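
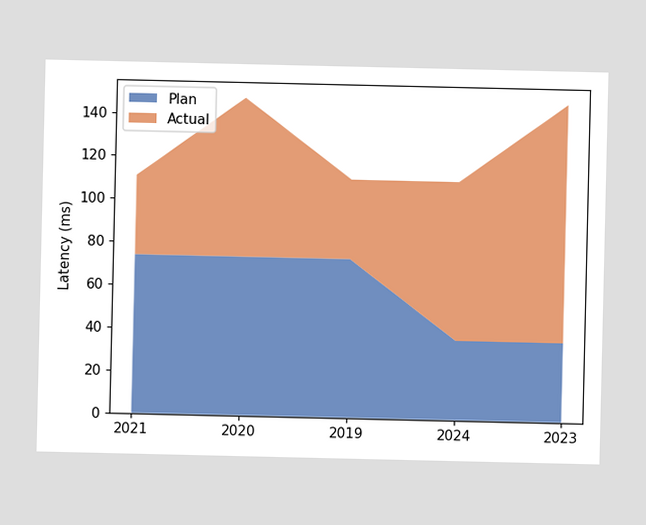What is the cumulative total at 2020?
The stacked total at 2020 reaches 148ms.

148ms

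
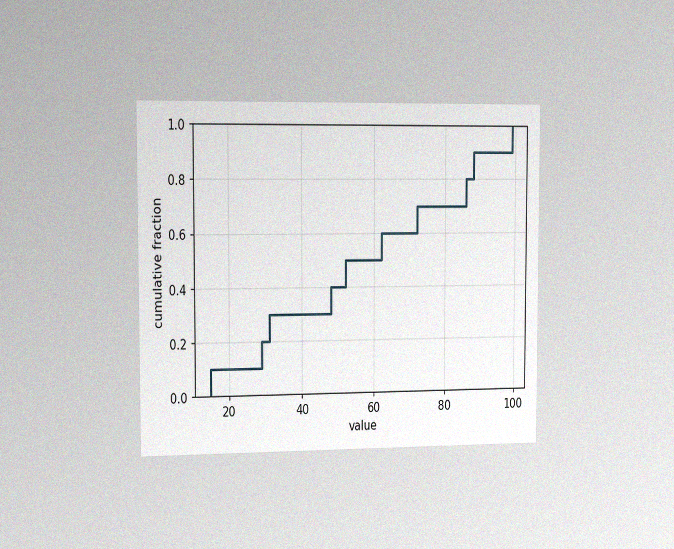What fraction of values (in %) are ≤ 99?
The chart is viewed slightly from the left, with some photo noise. At x=99 the ECDF step is at 100%.

100%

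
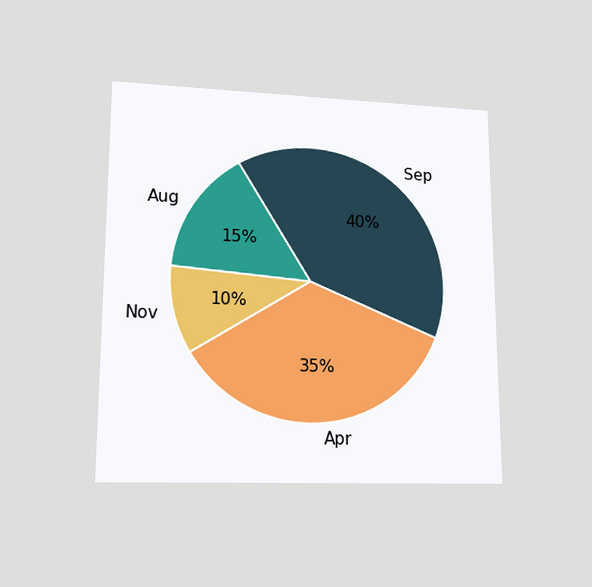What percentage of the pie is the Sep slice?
The chart is viewed at a slight angle. The Sep slice takes up 40% of the pie.

40%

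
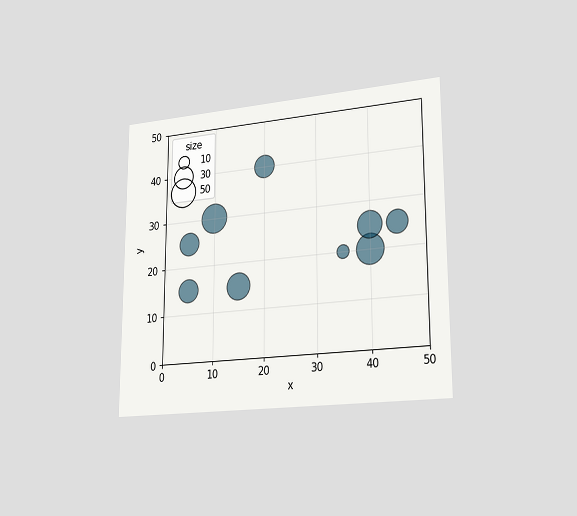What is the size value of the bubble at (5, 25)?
The chart is viewed slightly from the right. Matching the bubble at (5, 25) against the size legend gives 30.

30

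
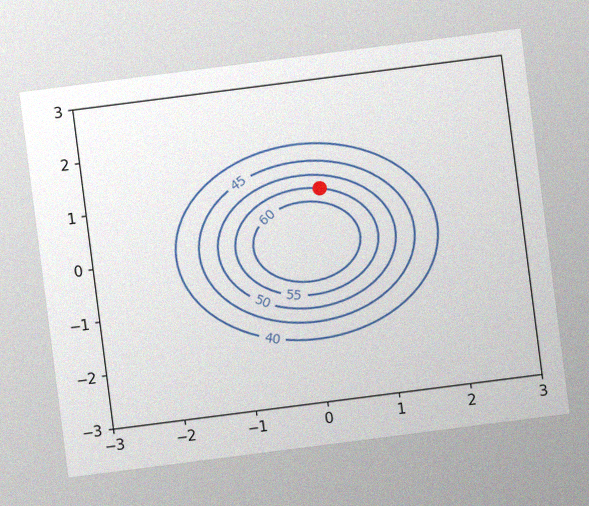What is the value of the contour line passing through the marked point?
55

The chart is tilted about 7° counter-clockwise, with some photo noise. The marked point sits on the contour labelled 55.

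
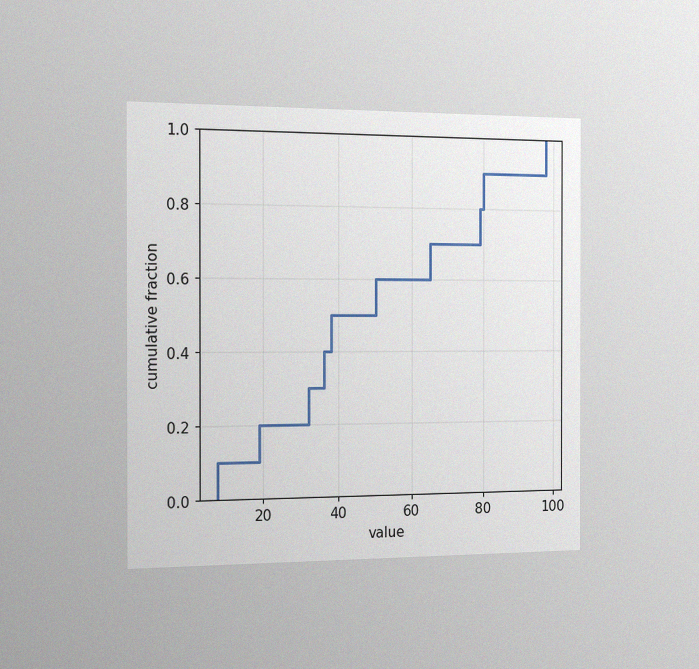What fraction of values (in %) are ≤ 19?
20%

The chart is viewed slightly from the left, with some photo noise. At x=19 the ECDF step is at 20%.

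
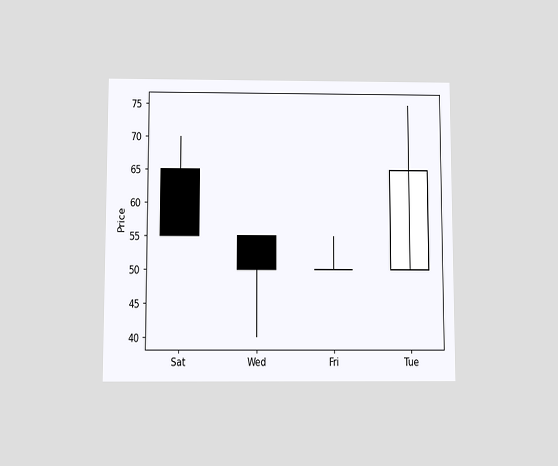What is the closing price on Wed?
The chart is viewed slightly from below. The Wed candle closes at 50.

50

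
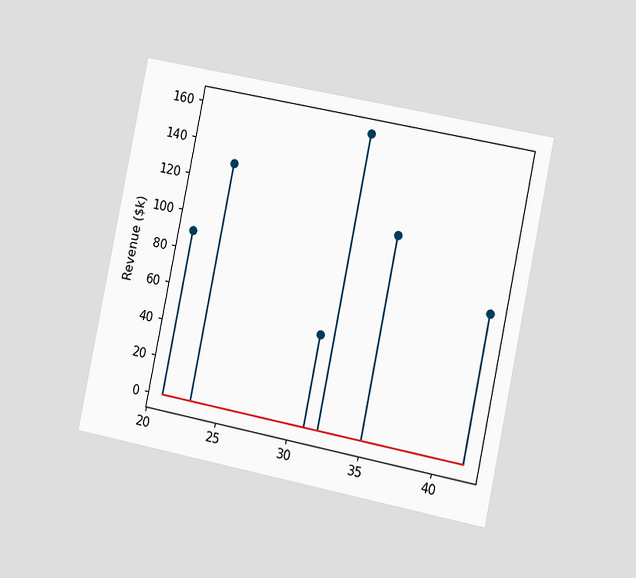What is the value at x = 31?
$50k

The chart is tilted about 11° clockwise and viewed slightly from the right. The stem at x=31 reaches $50k.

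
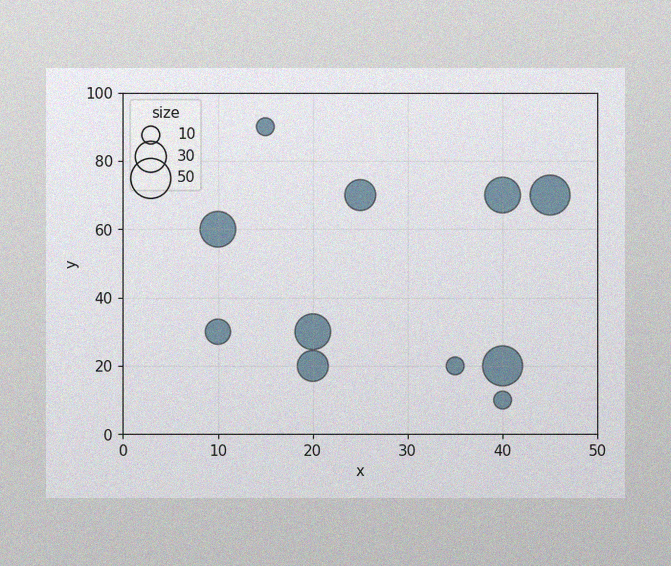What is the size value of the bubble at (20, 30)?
The image has some photo noise and uneven lighting. Matching the bubble at (20, 30) against the size legend gives 40.

40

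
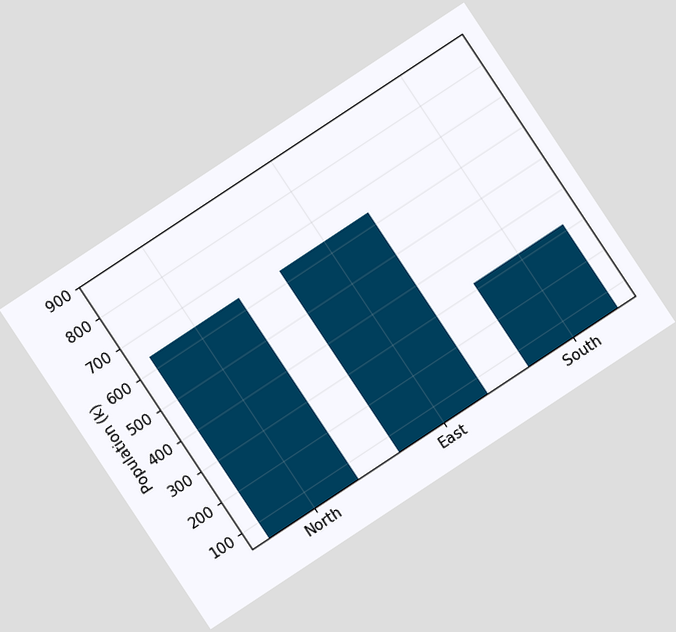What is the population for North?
636k

The chart is tilted about 33° counter-clockwise. Reading along the chart's y-axis, the North bar reaches 636k.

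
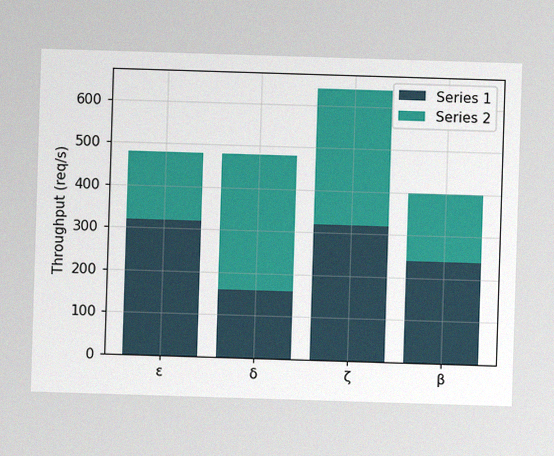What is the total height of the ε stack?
The image has some photo noise and uneven lighting. The ε stack's top reaches 480req/s on the y-axis.

480req/s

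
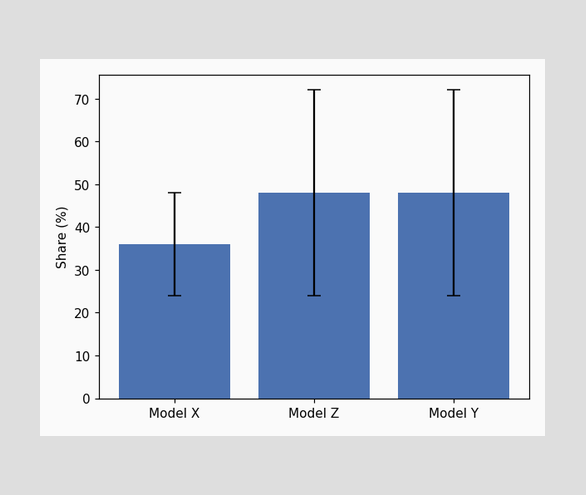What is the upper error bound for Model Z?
The Model Z bar's upper whisker reaches 72%.

72%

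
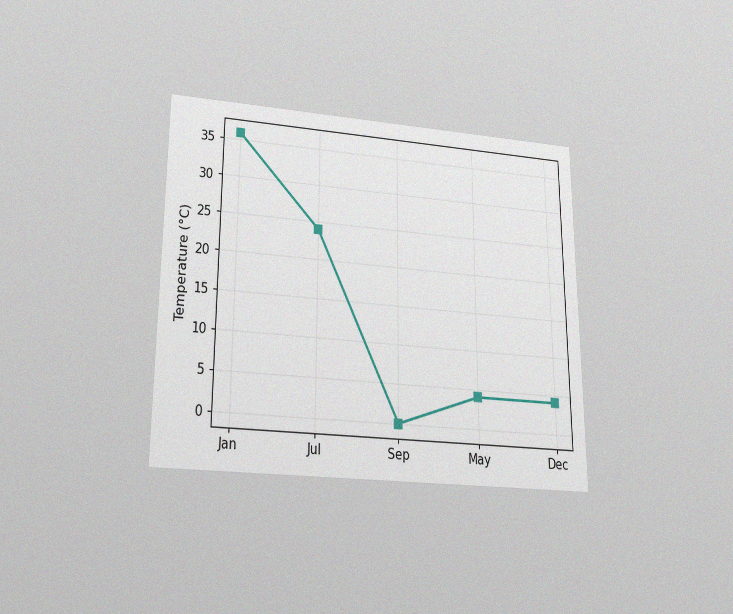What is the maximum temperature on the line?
The chart is viewed slightly from below, with some photo noise. The highest point is at Jan, and reading across to the y-axis gives 36°C.

36°C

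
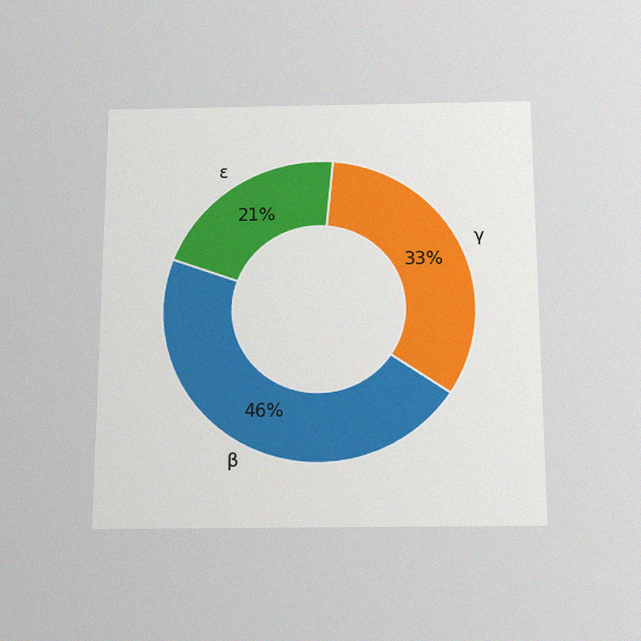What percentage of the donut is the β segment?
46%

The chart is viewed slightly from below, with some photo noise. The β segment takes up 46% of the ring.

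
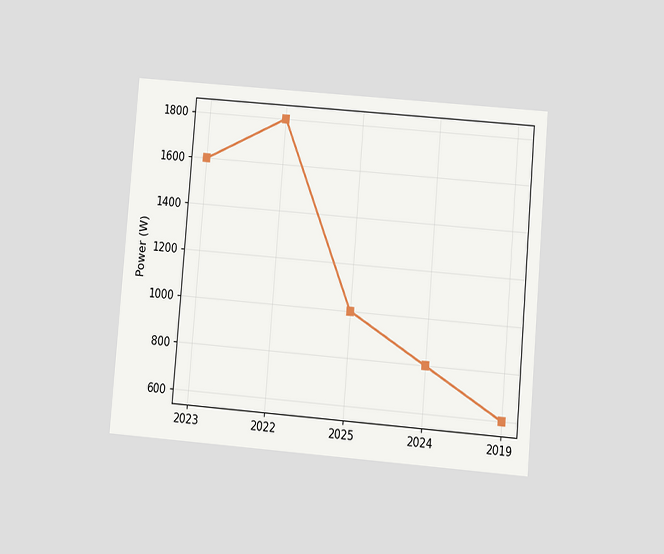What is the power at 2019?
The chart is tilted about 5° clockwise and viewed at a slight angle. At 2019, the line is at 600W.

600W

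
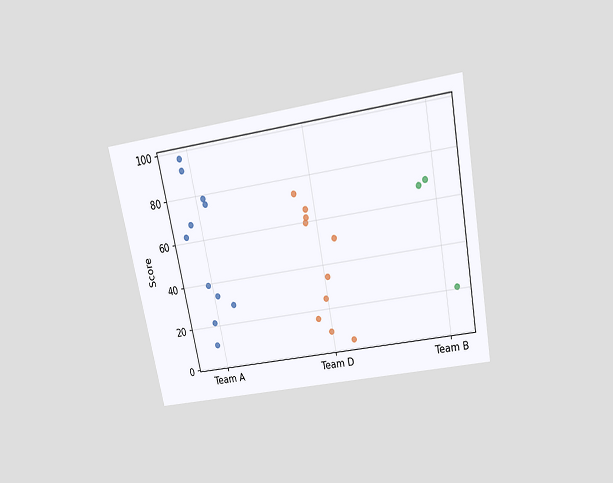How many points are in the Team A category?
The chart is tilted about 11° counter-clockwise and viewed slightly from above. Counting the markers in the Team A column gives 11.

11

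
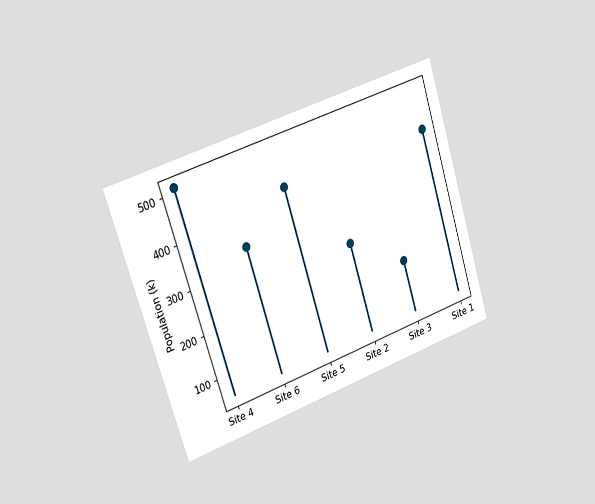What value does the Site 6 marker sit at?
The chart is tilted about 18° counter-clockwise and viewed slightly from the left. The Site 6 marker sits at 340k.

340k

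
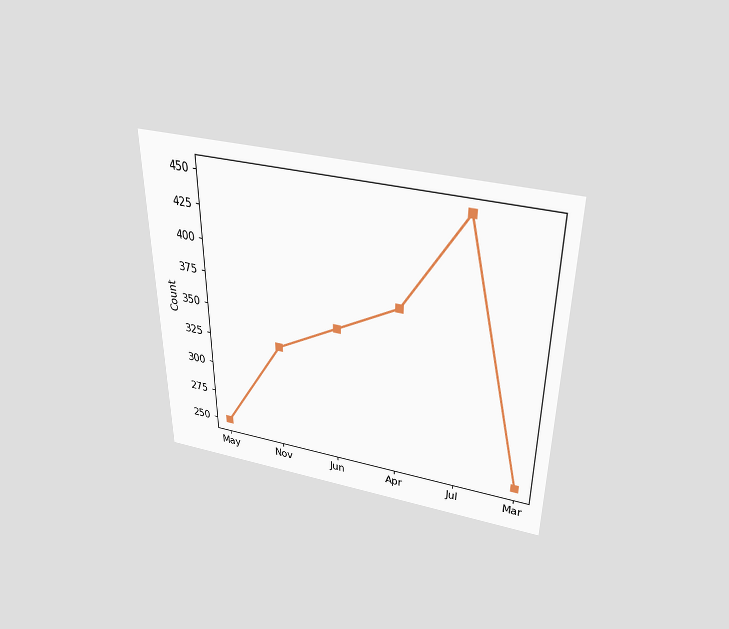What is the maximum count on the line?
The chart is viewed slightly from above. The highest point is at Jul, and reading across to the y-axis gives 450.

450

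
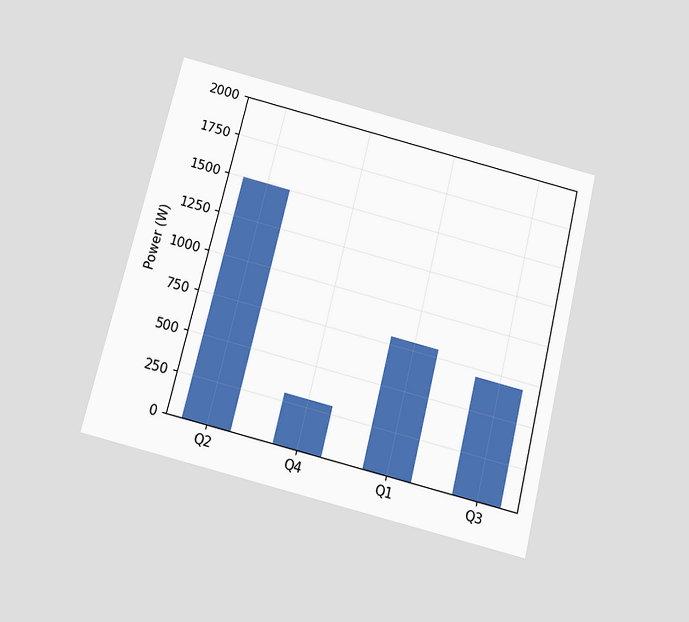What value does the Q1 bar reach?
The chart is tilted about 14° clockwise and viewed slightly from below. Reading along the chart's y-axis, the Q1 bar reaches 800W.

800W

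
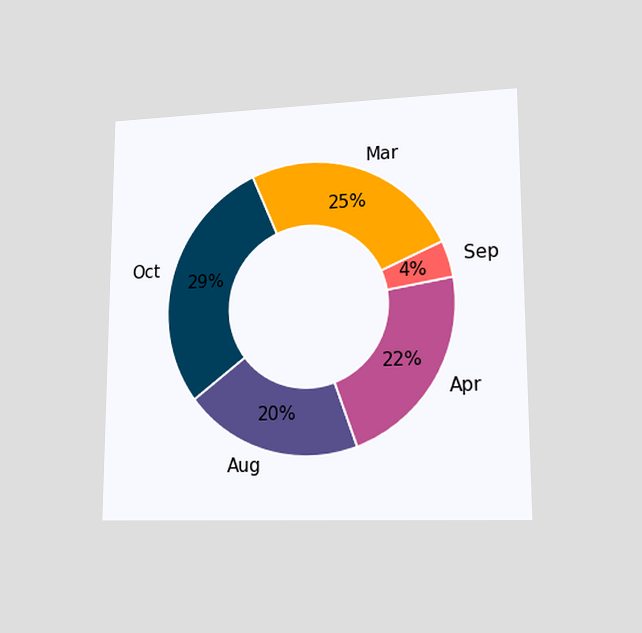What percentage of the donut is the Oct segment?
29%

The chart is viewed at a slight angle. The Oct segment takes up 29% of the ring.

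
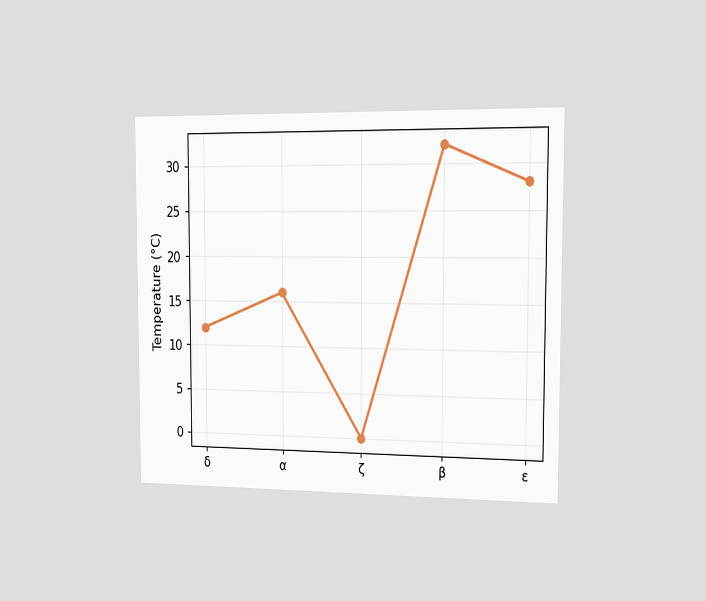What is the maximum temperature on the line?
32°C

The chart is viewed slightly from the right. The highest point is at β, and reading across to the y-axis gives 32°C.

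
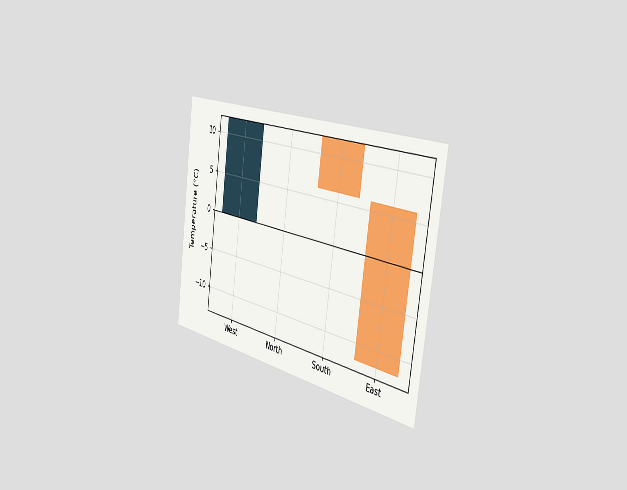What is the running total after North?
12°C

The chart is tilted about 8° clockwise and viewed slightly from the right. After North the running total reaches 12°C.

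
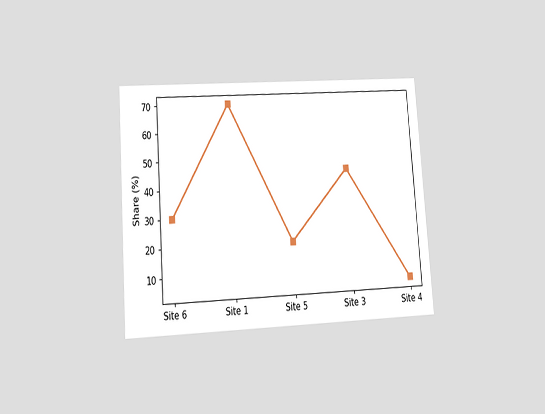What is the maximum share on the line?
70%

The chart is tilted about 4° counter-clockwise and viewed at a slight angle. The highest point is at Site 1, and reading across to the y-axis gives 70%.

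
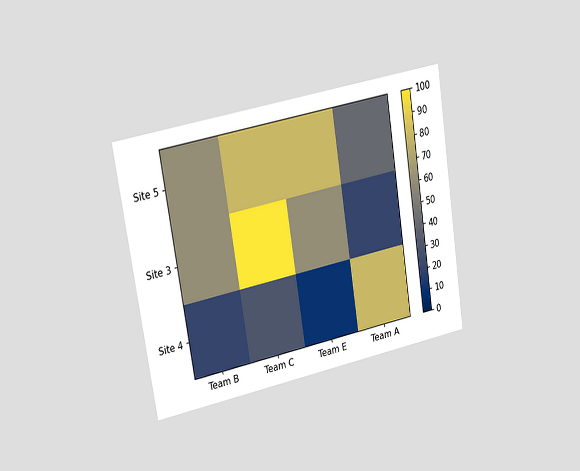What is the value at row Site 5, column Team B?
60

The chart is tilted about 9° counter-clockwise and viewed slightly from the left. Matching cell (Site 5, Team B) against the colorbar gives 60.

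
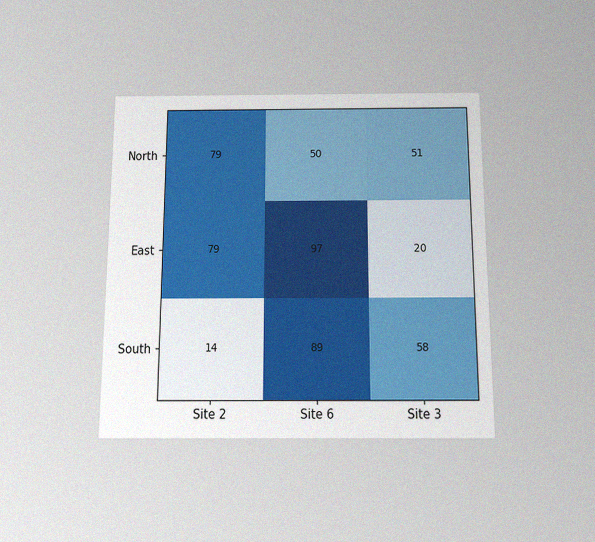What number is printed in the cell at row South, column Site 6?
The chart is viewed slightly from below, with some photo noise. The (South, Site 6) cell reads 89.

89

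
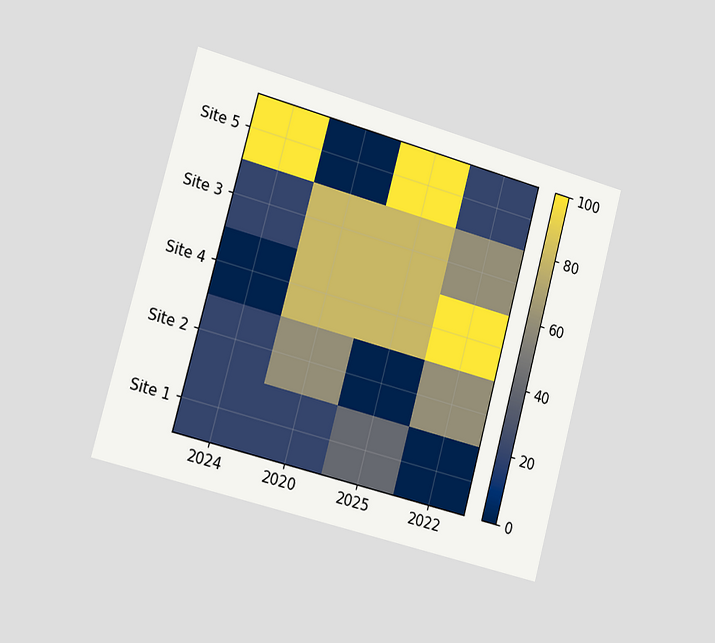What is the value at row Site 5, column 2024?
The chart is tilted about 15° clockwise and viewed slightly from the left. Matching cell (Site 5, 2024) against the colorbar gives 100.

100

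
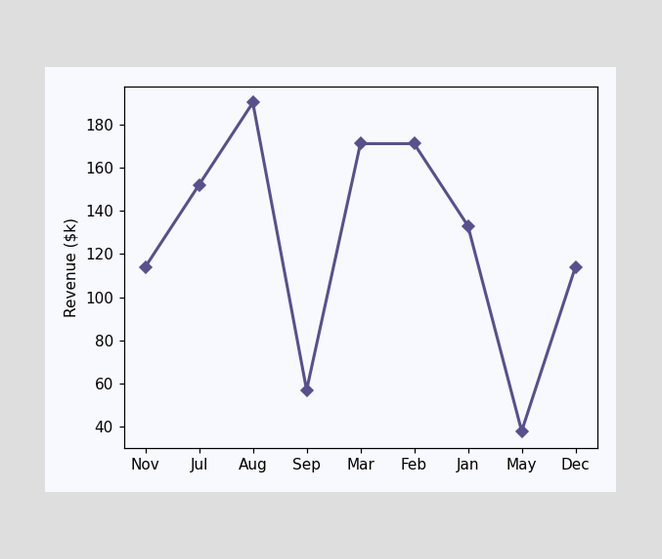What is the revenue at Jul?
$152k

At Jul, the line is at $152k.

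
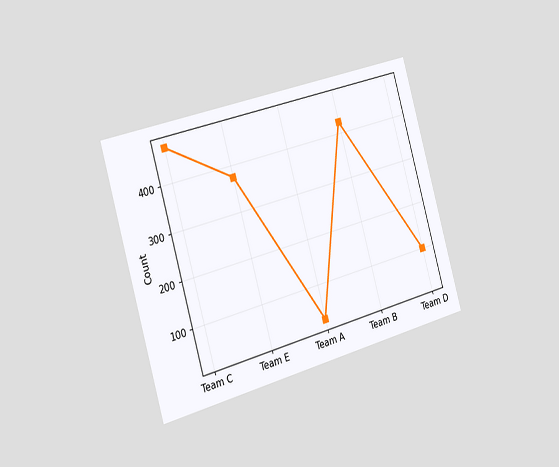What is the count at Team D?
The chart is tilted about 16° counter-clockwise and viewed slightly from the left. At Team D, the line is at 100.

100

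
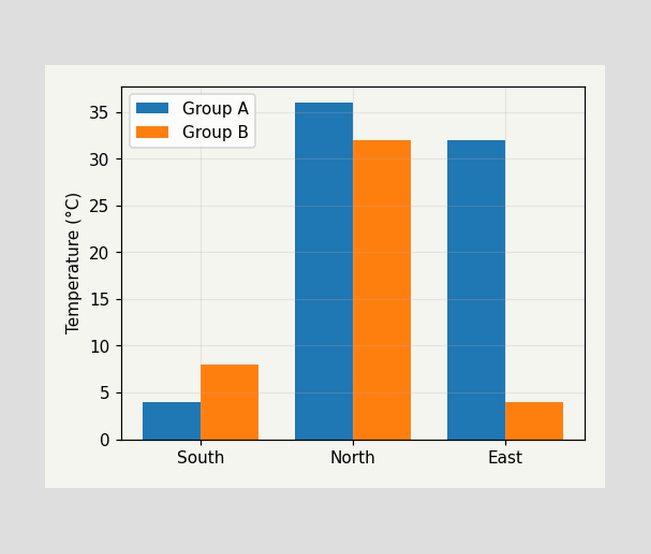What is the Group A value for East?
The Group A bar at East reaches 32°C on the y-axis.

32°C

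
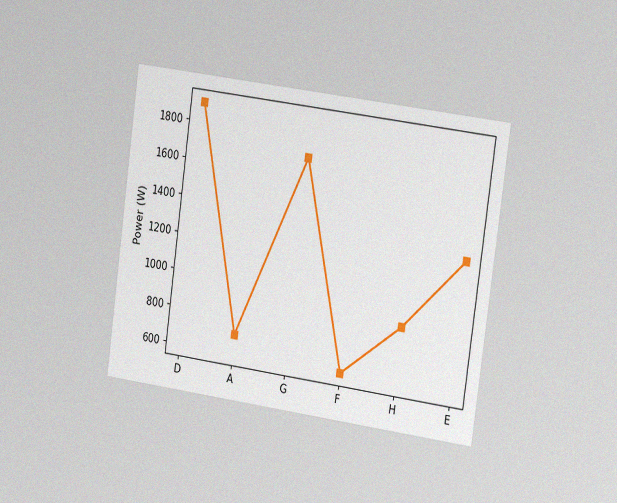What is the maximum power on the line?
The chart is tilted about 8° clockwise and viewed slightly from the right, with some photo noise. The highest point is at D, and reading across to the y-axis gives 1900W.

1900W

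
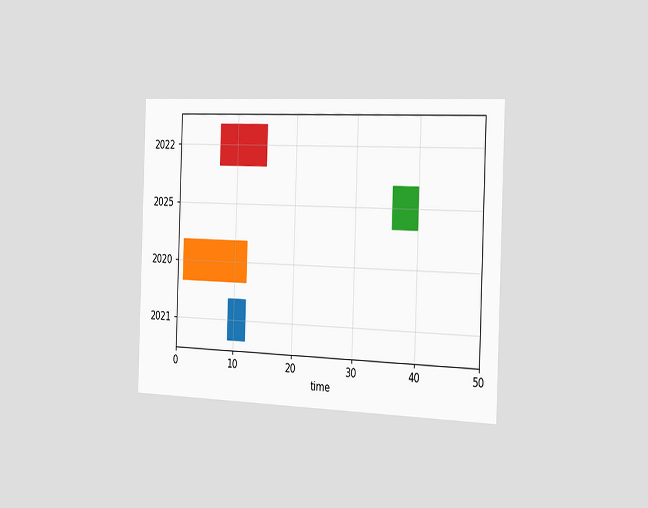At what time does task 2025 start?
36

The chart is tilted about 2° clockwise and viewed slightly from the right. The 2025 bar begins at t=36.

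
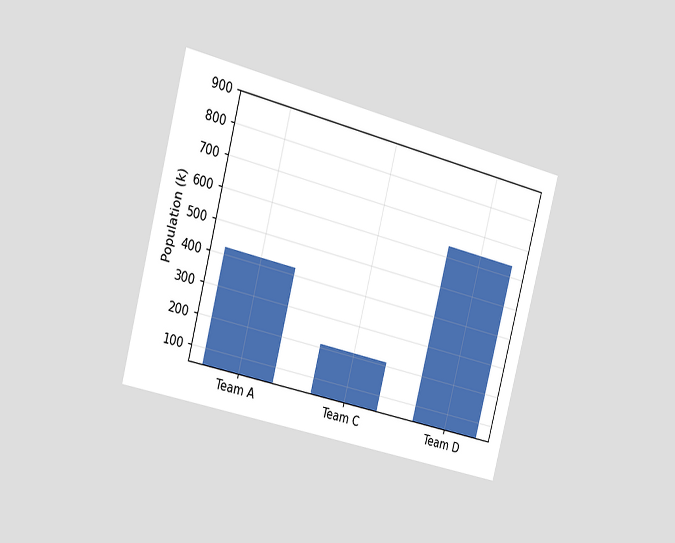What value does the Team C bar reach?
212k

The chart is tilted about 14° clockwise and viewed slightly from the left. Reading along the chart's y-axis, the Team C bar reaches 212k.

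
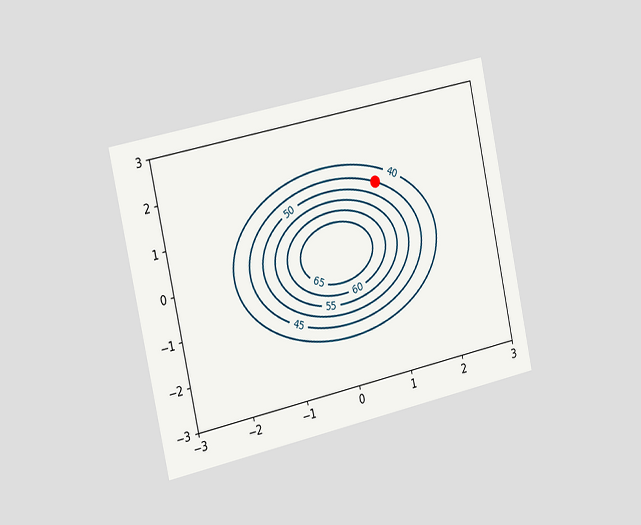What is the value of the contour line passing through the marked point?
45

The chart is tilted about 12° counter-clockwise and viewed slightly from the left. The marked point sits on the contour labelled 45.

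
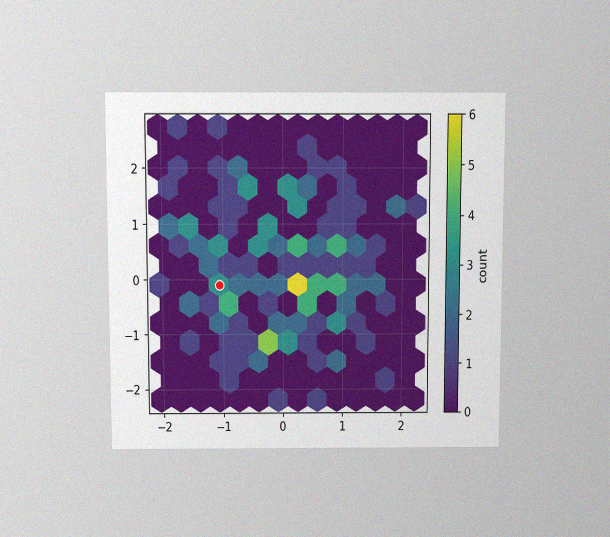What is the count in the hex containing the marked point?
3

The chart is viewed slightly from above, with some photo noise. The marked hex reads 3 on the colorbar.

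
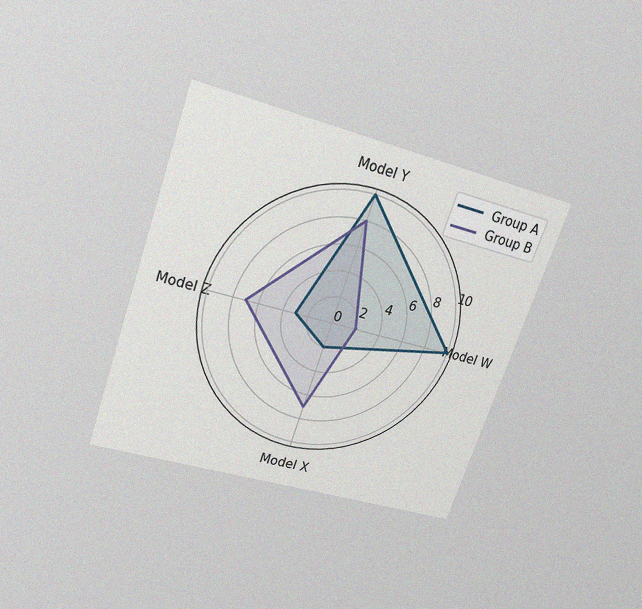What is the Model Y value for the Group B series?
The chart is tilted about 19° clockwise and viewed slightly from above, with some photo noise. On the Model Y axis, Group B reaches 8.

8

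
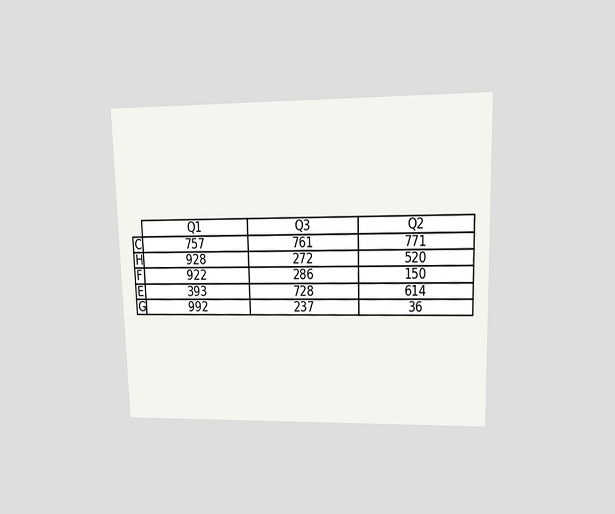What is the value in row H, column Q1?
928

The chart is viewed at a slight angle. The (H, Q1) cell reads 928.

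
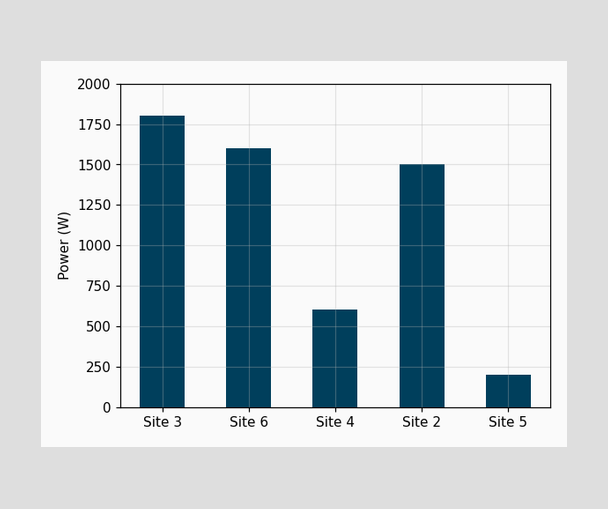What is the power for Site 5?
200W

Reading along the chart's y-axis, the Site 5 bar reaches 200W.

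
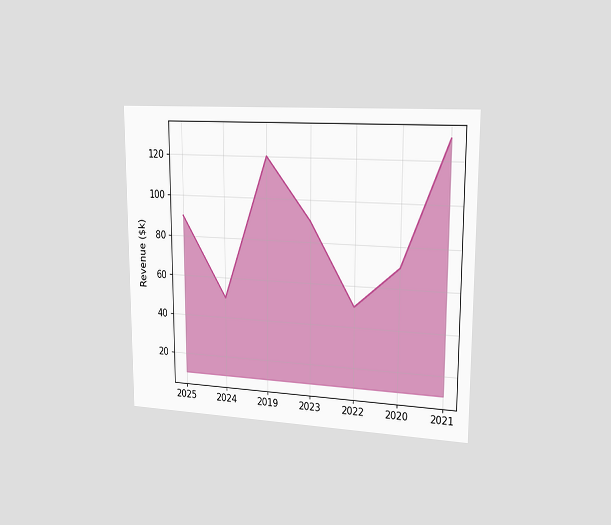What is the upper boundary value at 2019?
The chart is viewed slightly from the right. At 2019 the upper boundary is at $120k.

$120k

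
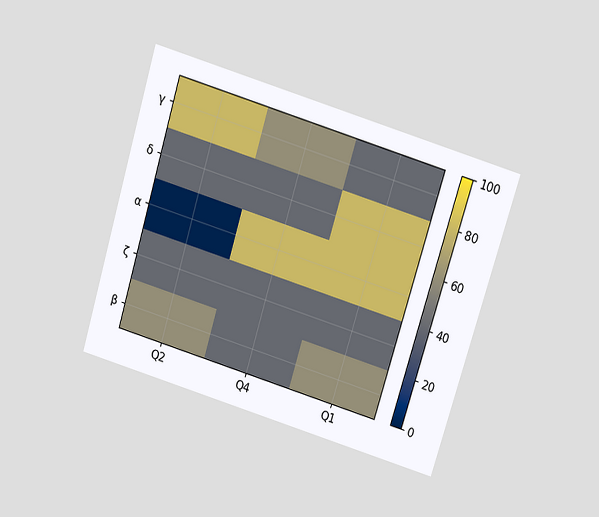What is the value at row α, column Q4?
The chart is tilted about 17° clockwise and viewed slightly from above. Matching cell (α, Q4) against the colorbar gives 80.

80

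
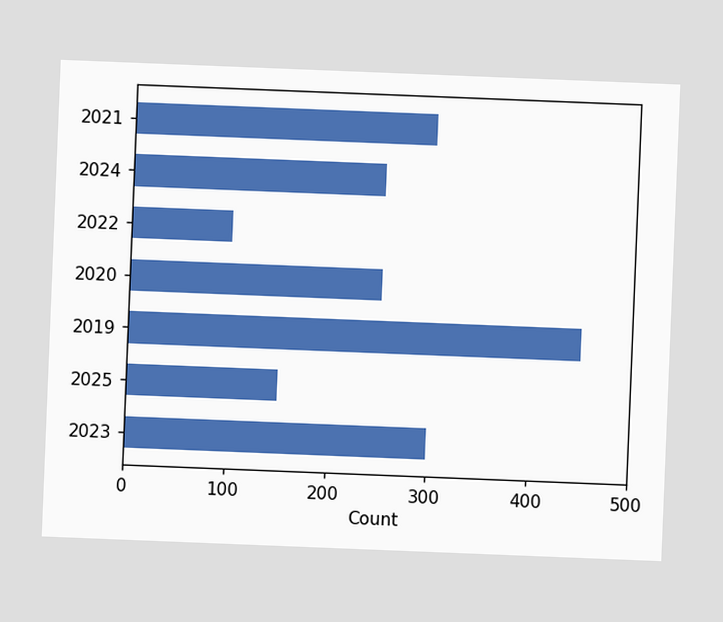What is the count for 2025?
150

The chart is tilted about 2° clockwise. Reading along the chart's x-axis, the 2025 bar reaches 150.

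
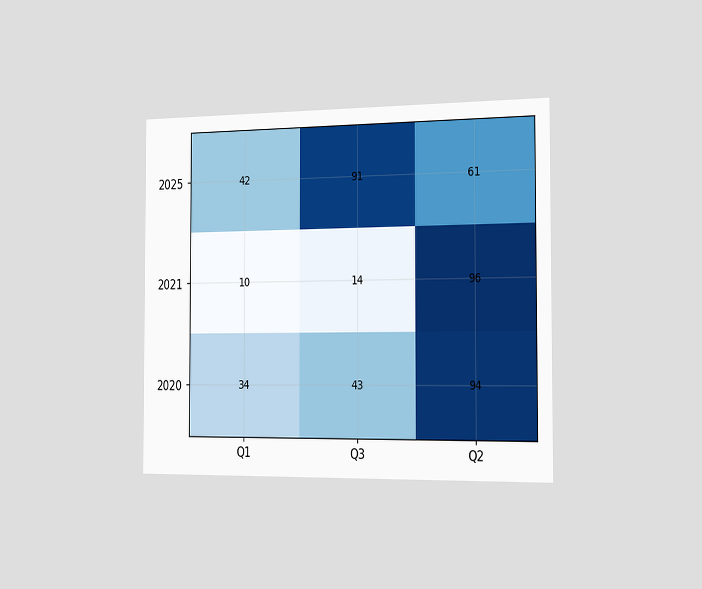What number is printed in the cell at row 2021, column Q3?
14

The chart is viewed slightly from the right. The (2021, Q3) cell reads 14.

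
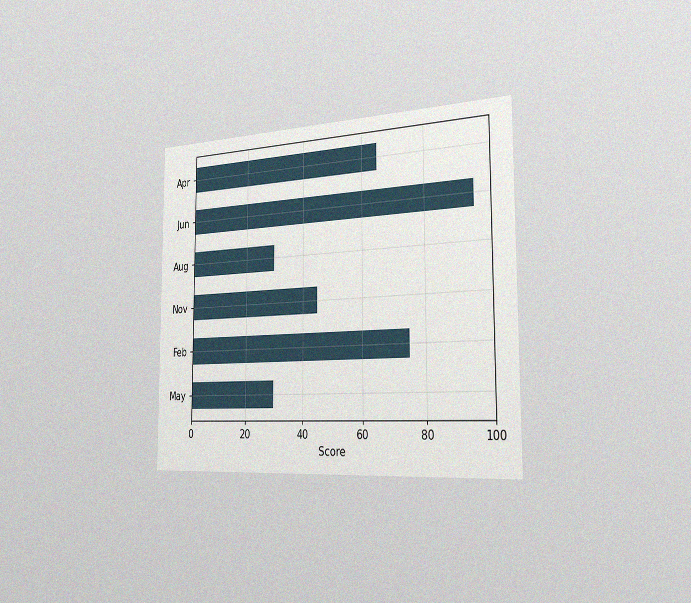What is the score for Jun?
The chart is viewed slightly from the right, with some photo noise. Reading along the chart's x-axis, the Jun bar reaches 95.

95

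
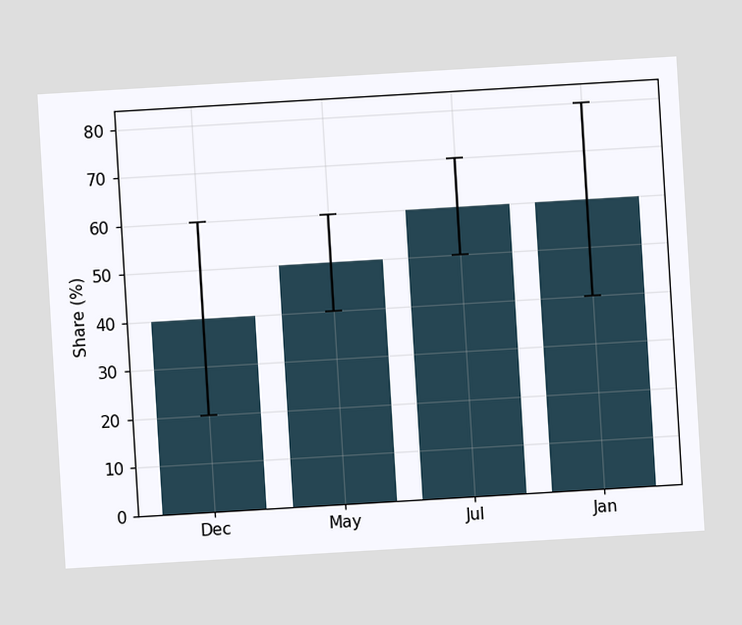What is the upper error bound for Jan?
The chart is tilted about 3° counter-clockwise. The Jan bar's upper whisker reaches 80%.

80%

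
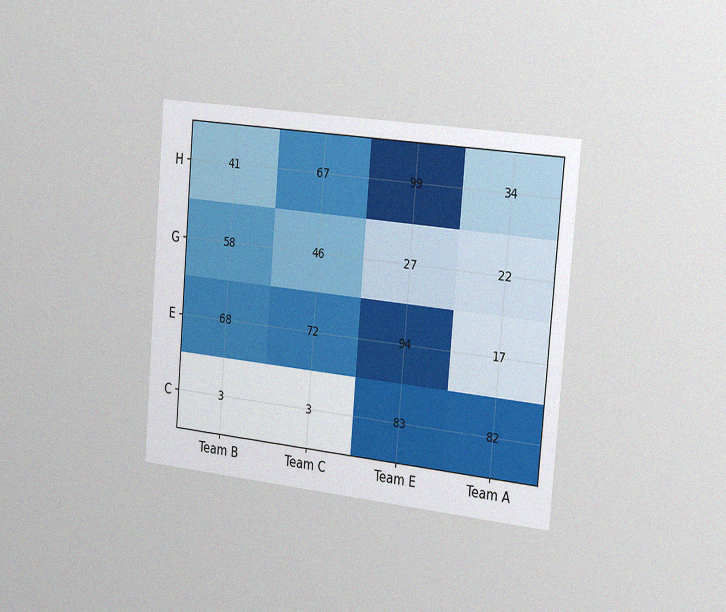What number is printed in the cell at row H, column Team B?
41

The chart is tilted about 5° clockwise and viewed slightly from the right, with some photo noise. The (H, Team B) cell reads 41.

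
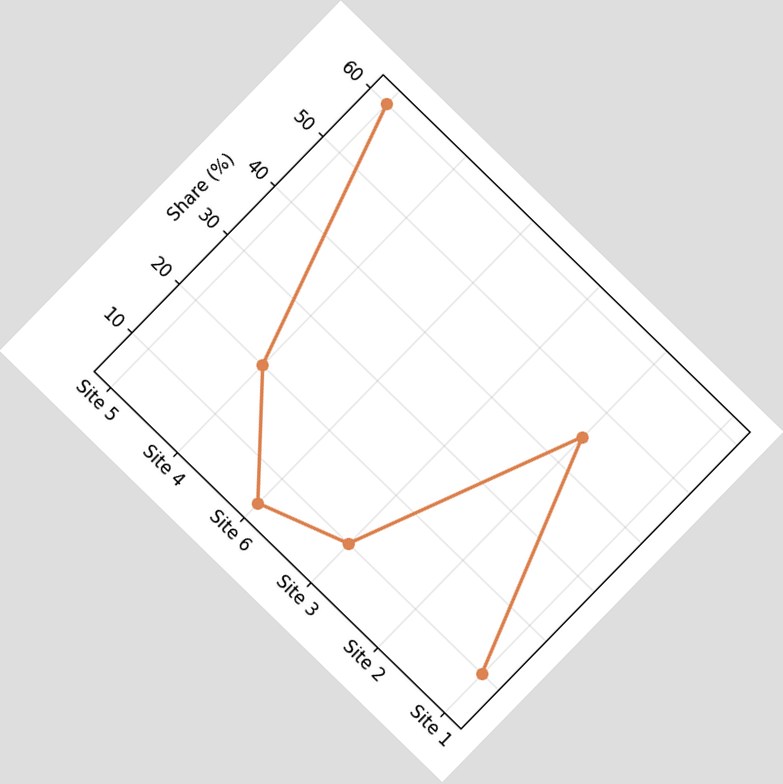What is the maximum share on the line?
The chart is tilted about 44° clockwise. The highest point is at Site 5, and reading across to the y-axis gives 60%.

60%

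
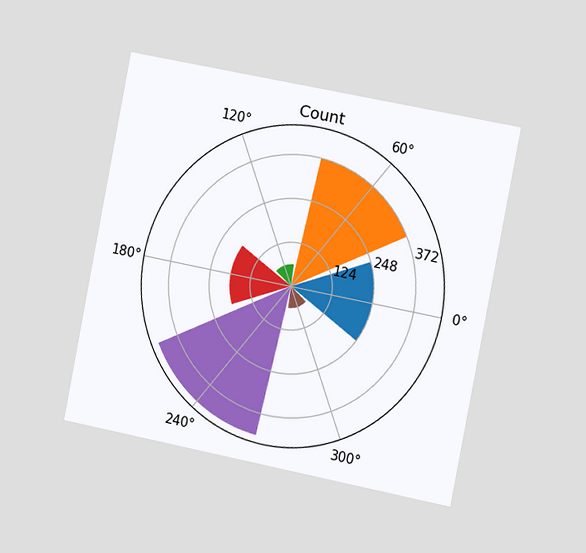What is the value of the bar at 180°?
The chart is tilted about 11° clockwise and viewed slightly from the right. The bar at 180° reaches 186 on the radial axis.

186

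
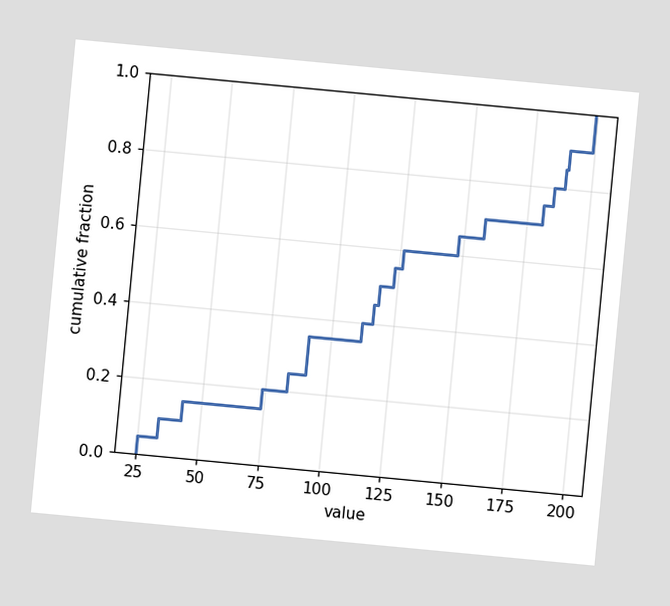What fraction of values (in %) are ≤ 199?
The chart is tilted about 5° clockwise. At x=199 the ECDF step is at 100%.

100%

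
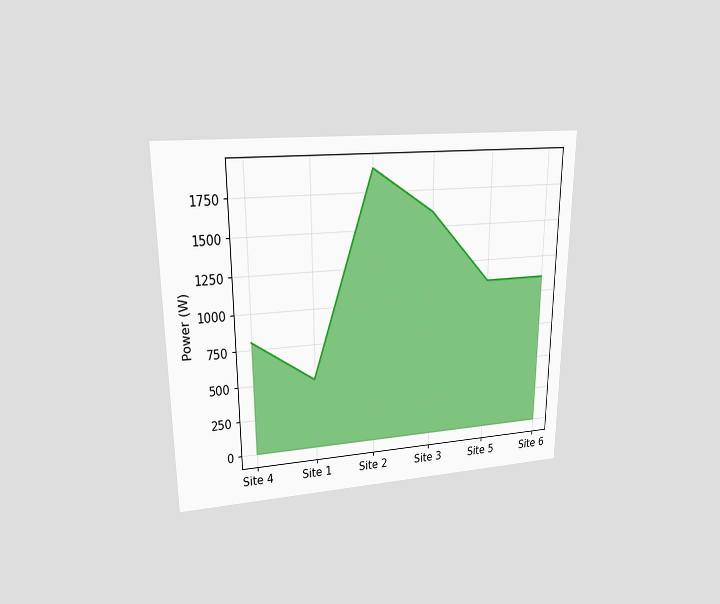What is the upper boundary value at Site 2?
The chart is viewed at a slight angle. At Site 2 the upper boundary is at 1900W.

1900W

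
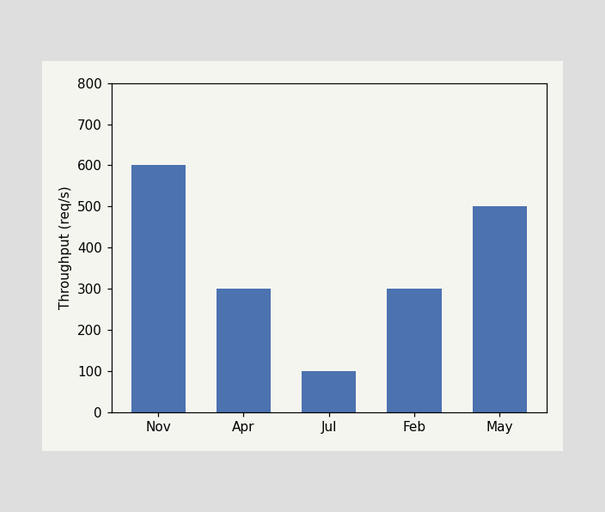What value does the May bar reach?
500req/s

Reading along the chart's y-axis, the May bar reaches 500req/s.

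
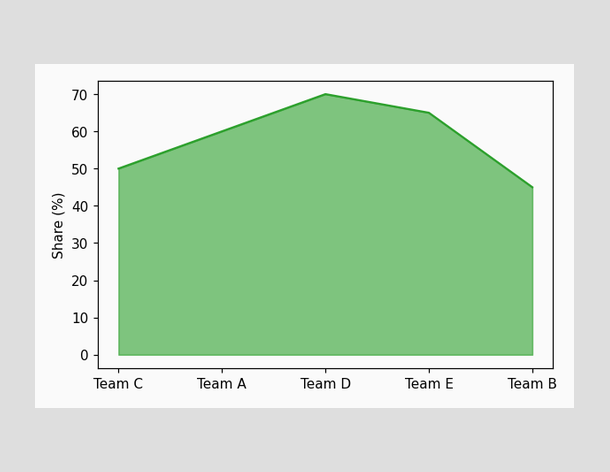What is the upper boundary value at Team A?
60%

At Team A the upper boundary is at 60%.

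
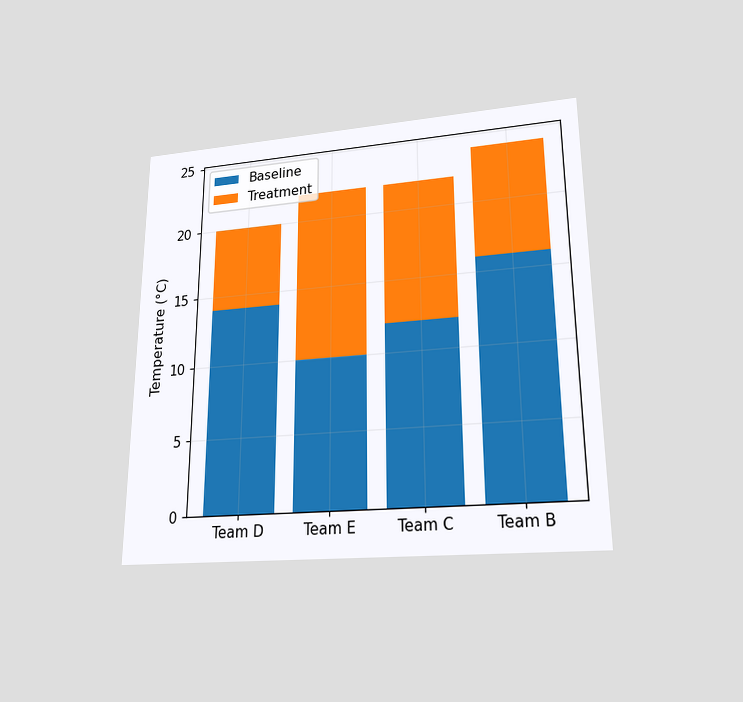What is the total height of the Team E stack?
The chart is viewed slightly from below. The Team E stack's top reaches 22°C on the y-axis.

22°C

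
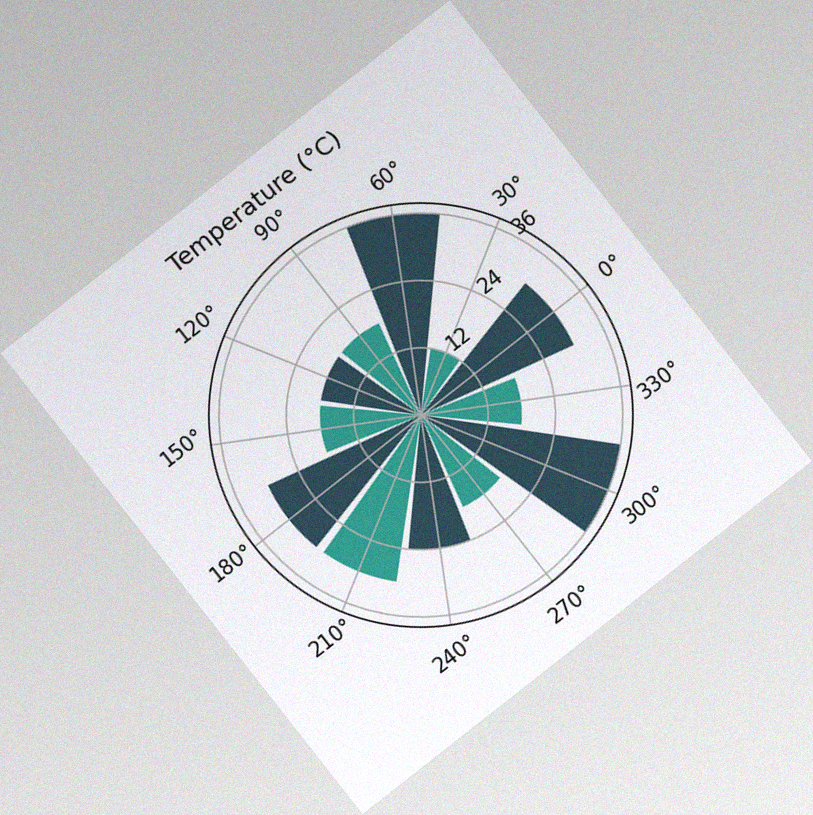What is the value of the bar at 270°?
The chart is tilted about 38° counter-clockwise, with some photo noise. The bar at 270° reaches 18°C on the radial axis.

18°C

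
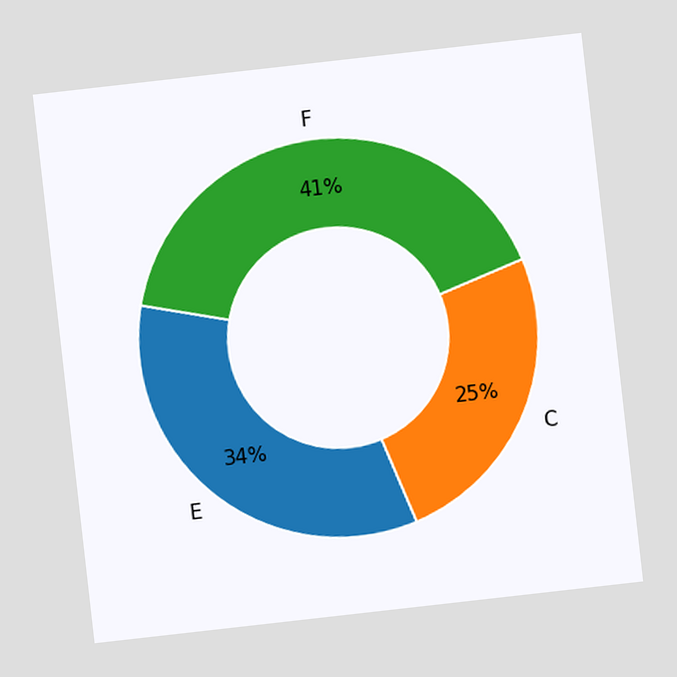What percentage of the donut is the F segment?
The chart is tilted about 6° counter-clockwise. The F segment takes up 41% of the ring.

41%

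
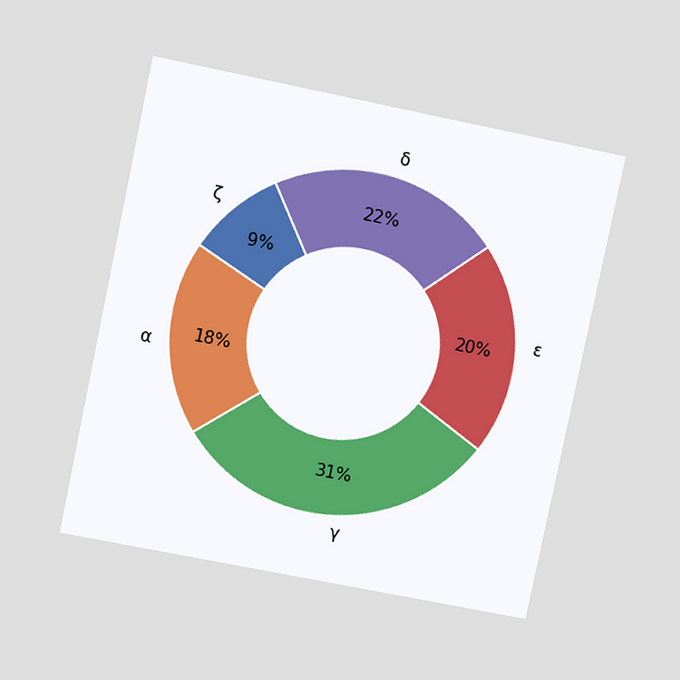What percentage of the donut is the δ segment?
The chart is tilted about 12° clockwise and viewed at a slight angle. The δ segment takes up 22% of the ring.

22%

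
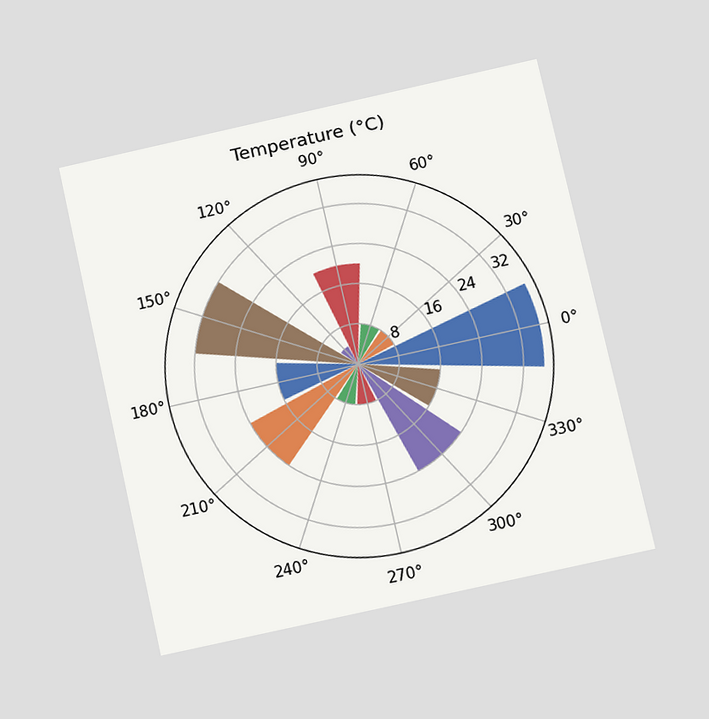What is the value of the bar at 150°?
The chart is tilted about 13° counter-clockwise and viewed at a slight angle. The bar at 150° reaches 32°C on the radial axis.

32°C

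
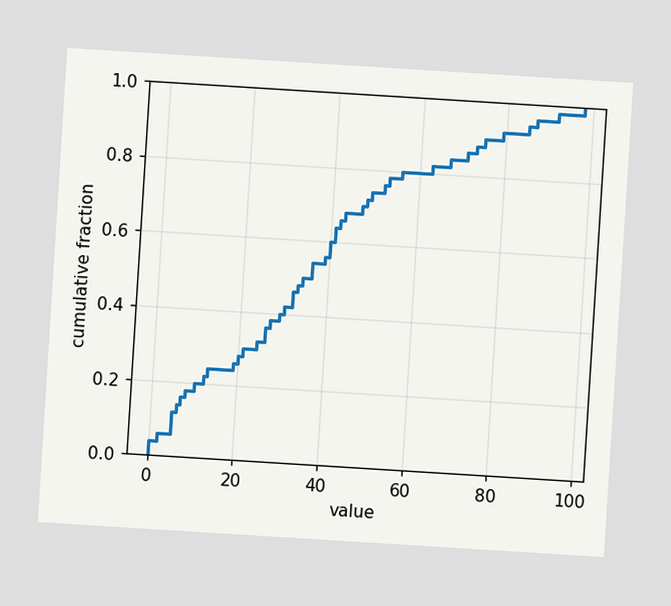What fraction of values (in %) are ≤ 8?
The chart is tilted about 4° clockwise. At x=8 the ECDF step is at 18%.

18%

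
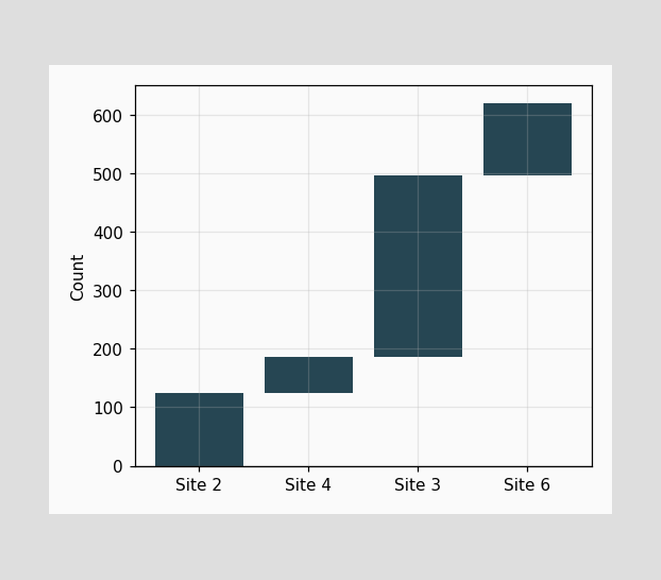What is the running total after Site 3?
496

After Site 3 the running total reaches 496.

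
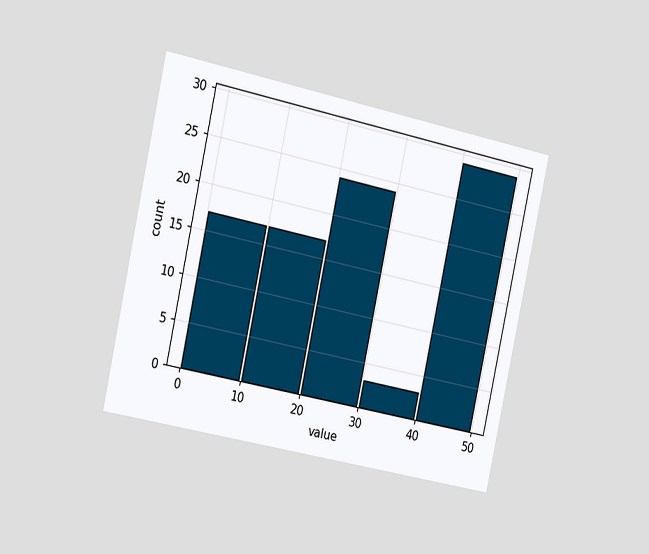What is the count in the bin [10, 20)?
The chart is tilted about 12° clockwise and viewed slightly from the left. The [10, 20) bin has height 17.

17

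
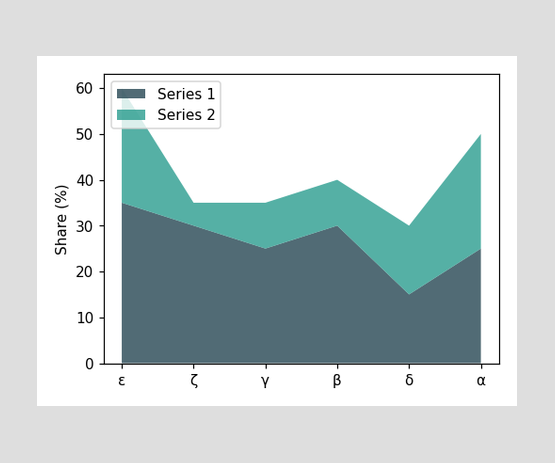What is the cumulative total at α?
The stacked total at α reaches 50%.

50%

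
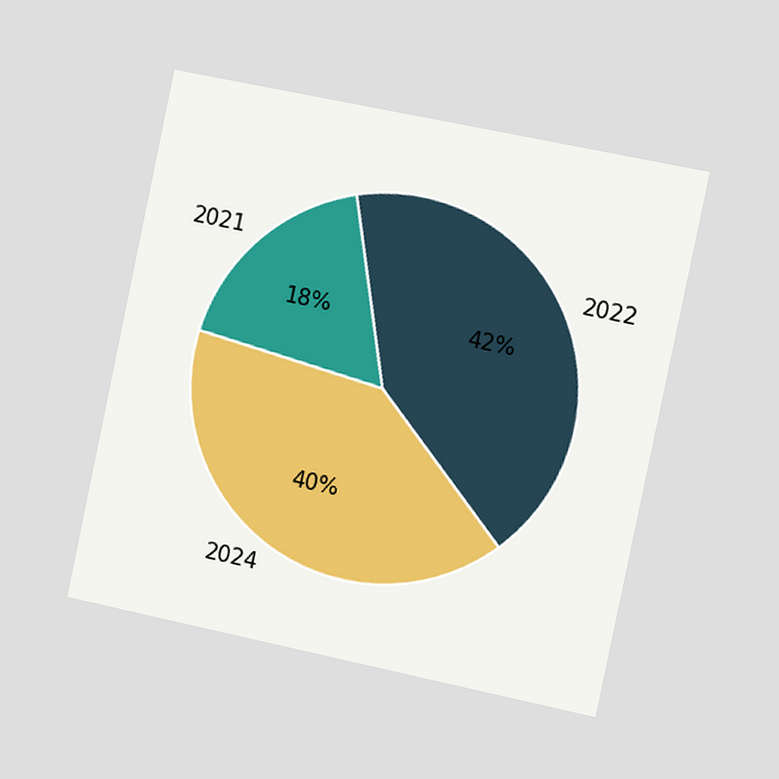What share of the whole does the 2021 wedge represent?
18%

The chart is tilted about 12° clockwise and viewed slightly from the right. The 2021 slice takes up 18% of the pie.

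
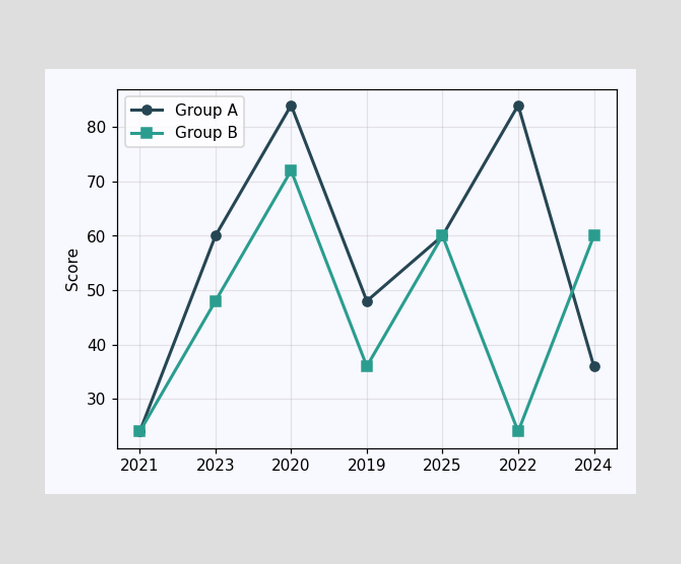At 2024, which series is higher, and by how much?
Group B, by 24

At 2024, Group B sits above the other line by 24.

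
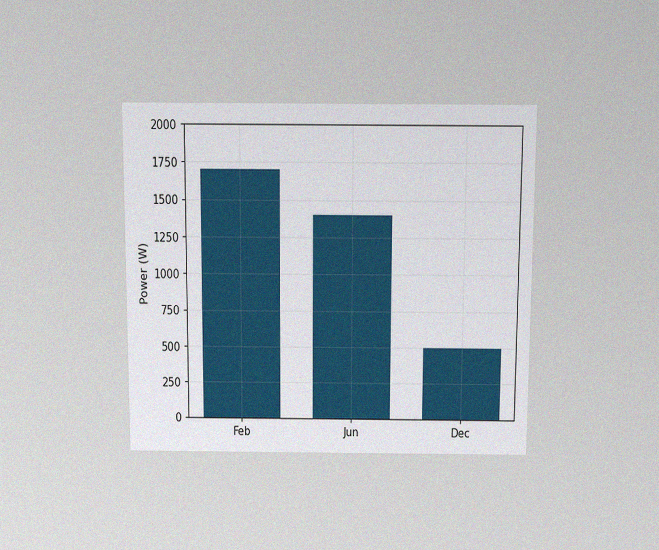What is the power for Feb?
1700W

The chart is viewed slightly from above, with some photo noise. Reading along the chart's y-axis, the Feb bar reaches 1700W.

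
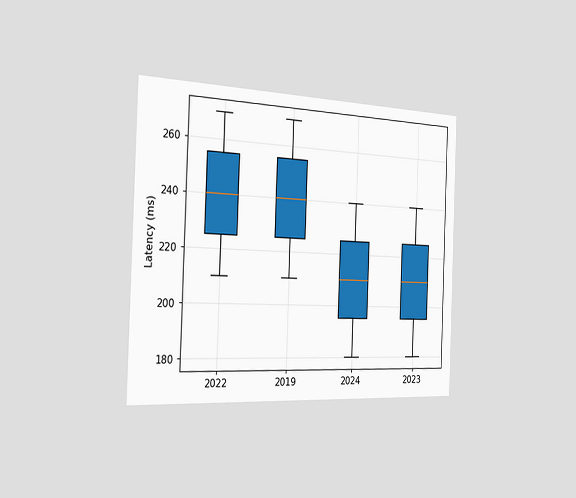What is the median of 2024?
210ms

The chart is tilted about 2° clockwise and viewed slightly from the left. The median line in the 2024 box sits at 210ms.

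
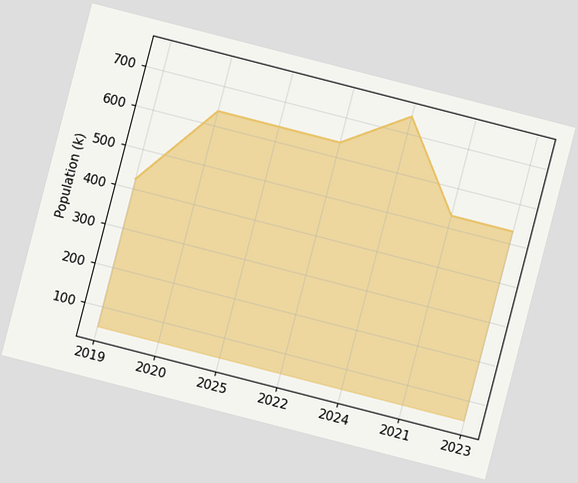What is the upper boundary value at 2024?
The chart is tilted about 14° clockwise. At 2024 the upper boundary is at 742k.

742k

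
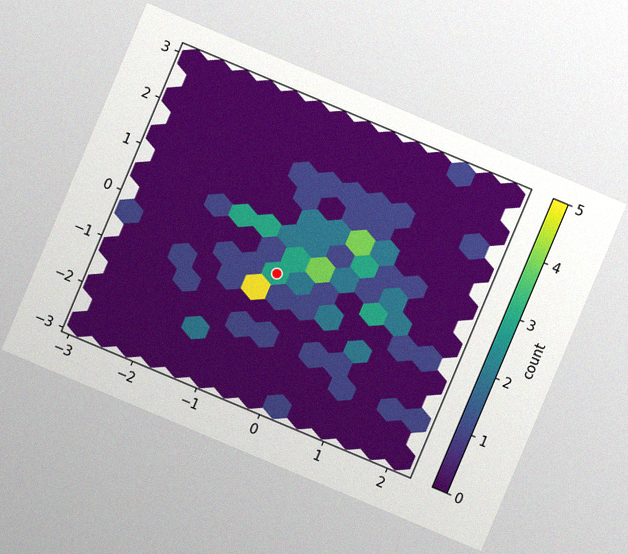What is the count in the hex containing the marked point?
The chart is tilted about 23° clockwise, with some photo noise. The marked hex reads 3 on the colorbar.

3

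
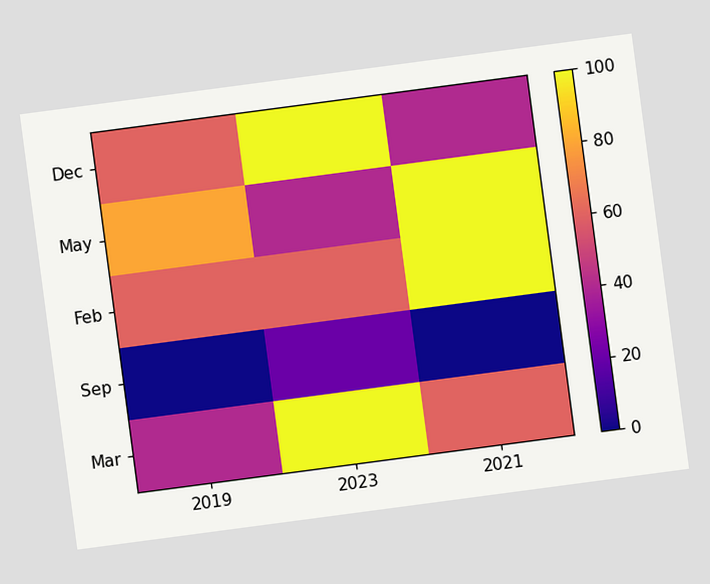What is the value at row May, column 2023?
The chart is tilted about 8° counter-clockwise. Matching cell (May, 2023) against the colorbar gives 40.

40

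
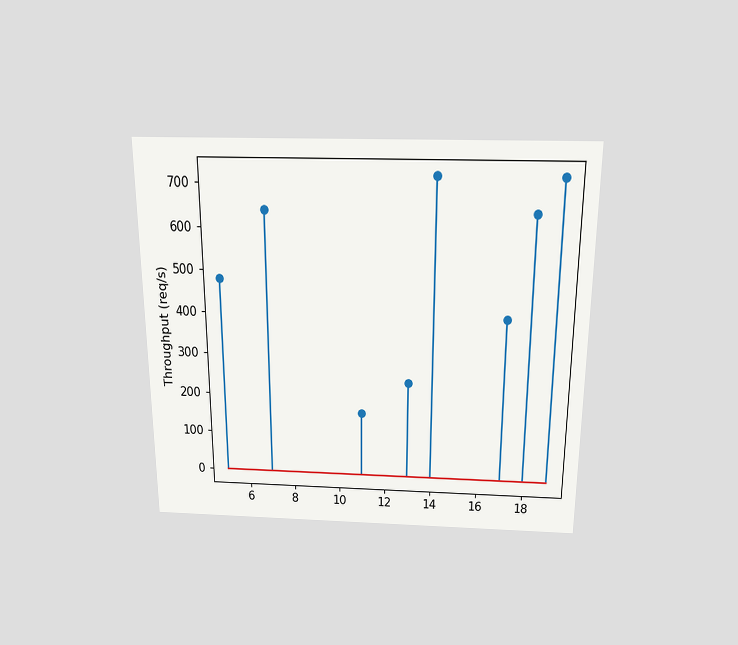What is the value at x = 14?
The chart is viewed slightly from above. The stem at x=14 reaches 720req/s.

720req/s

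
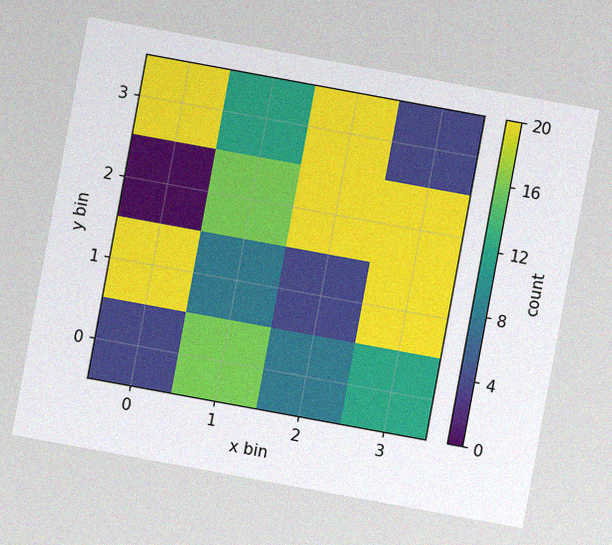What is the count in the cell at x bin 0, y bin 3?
The chart is tilted about 10° clockwise, with some photo noise. Matching the cell (0, 3) against the colorbar gives 20.

20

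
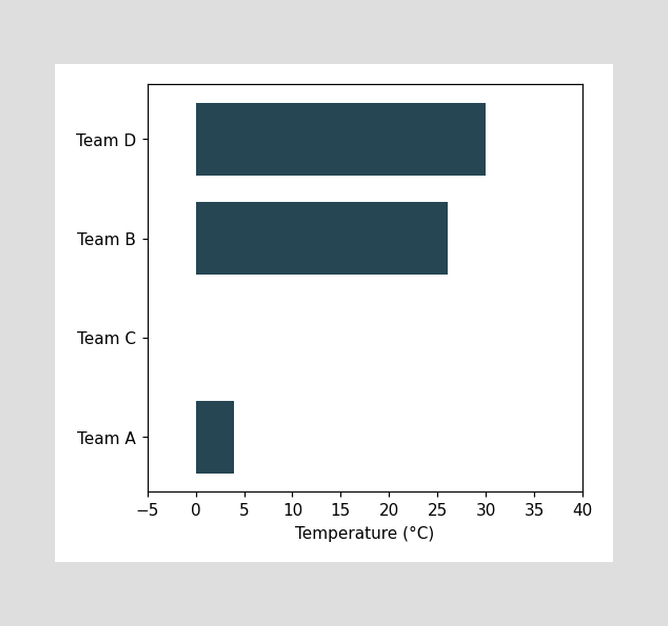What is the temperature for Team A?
Reading along the chart's x-axis, the Team A bar reaches 4°C.

4°C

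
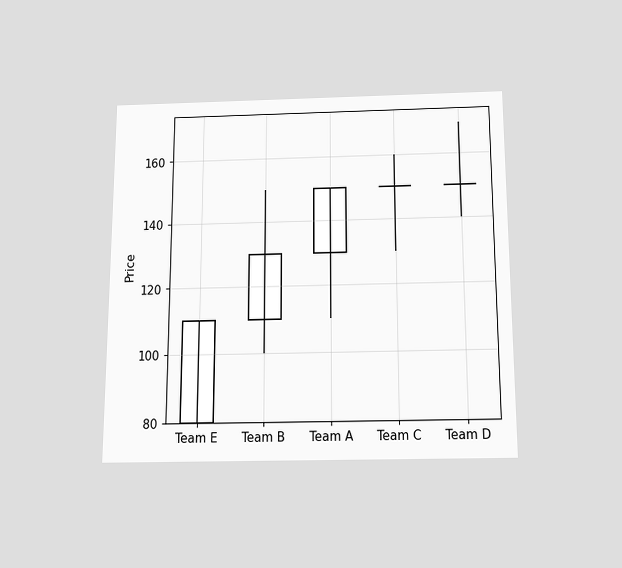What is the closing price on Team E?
The chart is viewed slightly from below. The Team E candle closes at 110.

110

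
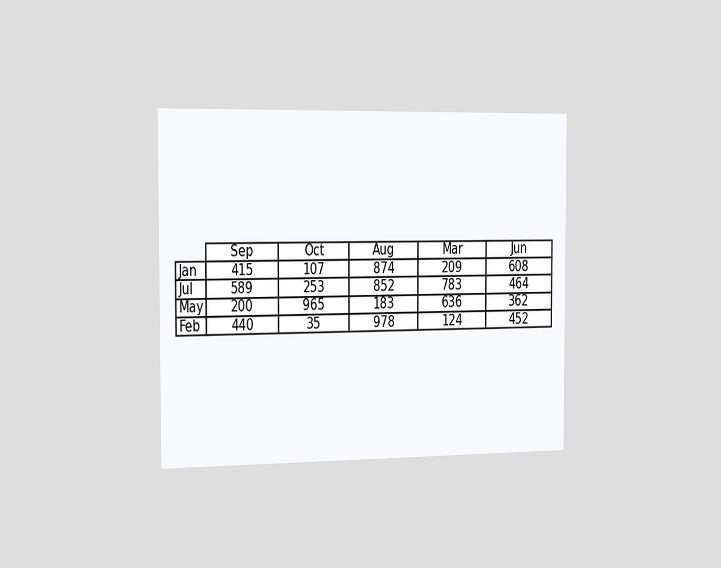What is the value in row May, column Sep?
The chart is viewed slightly from the left. The (May, Sep) cell reads 200.

200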